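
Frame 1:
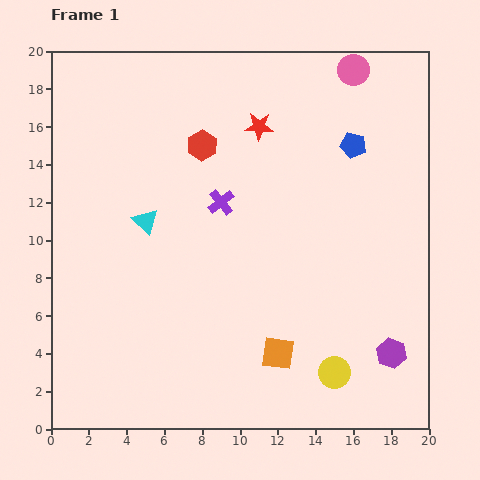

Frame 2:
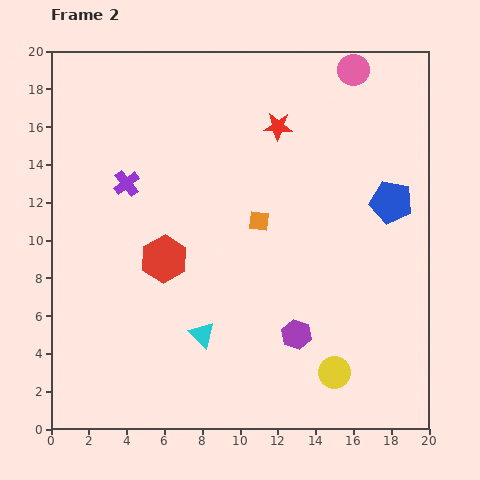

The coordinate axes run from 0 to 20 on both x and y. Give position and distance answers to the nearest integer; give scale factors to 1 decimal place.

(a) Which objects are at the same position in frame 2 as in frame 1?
the pink circle, the yellow circle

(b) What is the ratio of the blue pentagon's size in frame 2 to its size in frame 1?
1.7×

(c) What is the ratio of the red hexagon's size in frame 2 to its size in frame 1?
1.5×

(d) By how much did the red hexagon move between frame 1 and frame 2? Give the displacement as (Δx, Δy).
(-2, -6)

The red hexagon was at (8, 15) in frame 1 and (6, 9) in frame 2.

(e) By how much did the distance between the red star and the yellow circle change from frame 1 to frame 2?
-1

Distance in frame 1: 14. Distance in frame 2: 13.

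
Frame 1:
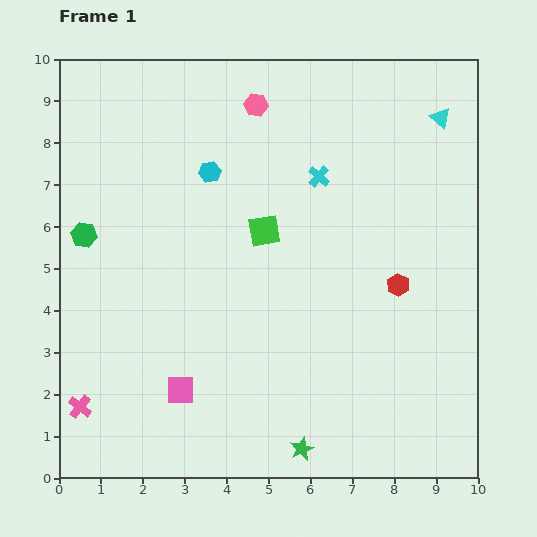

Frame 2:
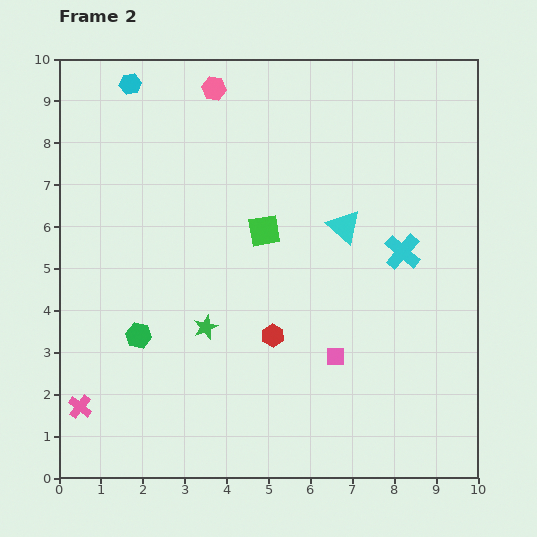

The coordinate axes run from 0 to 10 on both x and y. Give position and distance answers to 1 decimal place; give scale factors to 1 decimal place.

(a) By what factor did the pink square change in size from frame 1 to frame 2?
0.7×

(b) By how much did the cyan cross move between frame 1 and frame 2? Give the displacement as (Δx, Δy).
(2.0, -1.8)

The cyan cross was at (6.2, 7.2) in frame 1 and (8.2, 5.4) in frame 2.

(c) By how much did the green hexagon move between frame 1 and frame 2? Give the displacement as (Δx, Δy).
(1.3, -2.4)

The green hexagon was at (0.6, 5.8) in frame 1 and (1.9, 3.4) in frame 2.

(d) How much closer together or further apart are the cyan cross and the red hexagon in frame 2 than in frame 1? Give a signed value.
+0.5

Distance in frame 1: 3.2. Distance in frame 2: 3.7.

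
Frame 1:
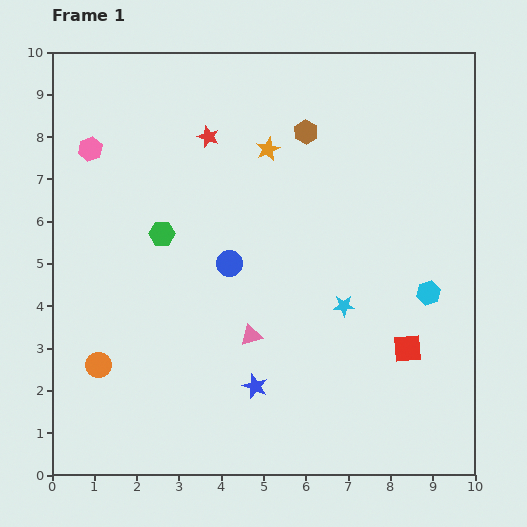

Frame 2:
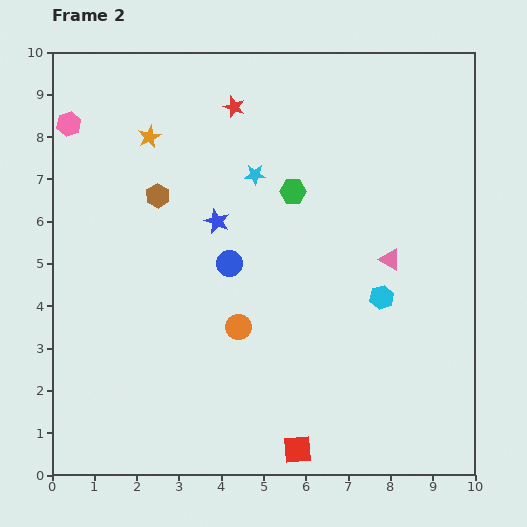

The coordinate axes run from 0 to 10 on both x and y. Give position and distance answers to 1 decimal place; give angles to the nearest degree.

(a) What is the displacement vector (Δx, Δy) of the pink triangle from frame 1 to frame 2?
(3.3, 1.8)

The pink triangle was at (4.7, 3.3) in frame 1 and (8.0, 5.1) in frame 2.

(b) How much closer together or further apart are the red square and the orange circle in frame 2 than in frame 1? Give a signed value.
-4.1

Distance in frame 1: 7.3. Distance in frame 2: 3.2.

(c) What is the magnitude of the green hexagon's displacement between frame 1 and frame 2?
3.3

The green hexagon moved from (2.6, 5.7) to (5.7, 6.7), a distance of √(3.1² + 1.0²) ≈ 3.3.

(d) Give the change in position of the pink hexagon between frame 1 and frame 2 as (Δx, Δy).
(-0.5, 0.6)

The pink hexagon was at (0.9, 7.7) in frame 1 and (0.4, 8.3) in frame 2.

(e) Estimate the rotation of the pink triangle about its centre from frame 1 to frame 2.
46° clockwise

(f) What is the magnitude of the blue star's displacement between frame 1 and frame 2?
4.0

The blue star moved from (4.8, 2.1) to (3.9, 6.0), a distance of √(0.9² + 3.9²) ≈ 4.0.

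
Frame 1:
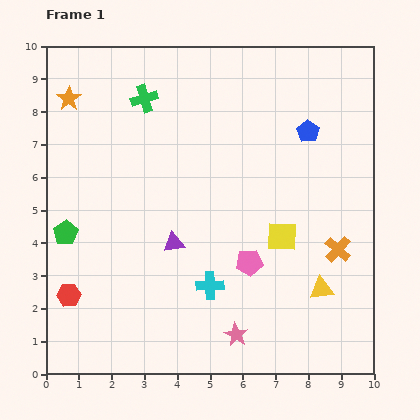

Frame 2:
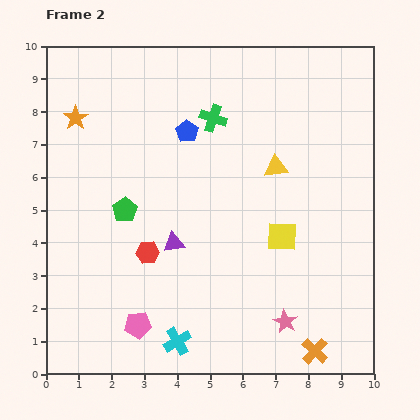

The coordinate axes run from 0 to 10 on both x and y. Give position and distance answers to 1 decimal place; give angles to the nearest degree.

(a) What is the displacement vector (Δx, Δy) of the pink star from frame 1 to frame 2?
(1.5, 0.4)

The pink star was at (5.8, 1.2) in frame 1 and (7.3, 1.6) in frame 2.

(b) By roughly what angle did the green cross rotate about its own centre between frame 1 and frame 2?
35° clockwise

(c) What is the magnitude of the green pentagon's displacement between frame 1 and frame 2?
1.9

The green pentagon moved from (0.6, 4.3) to (2.4, 5.0), a distance of √(1.8² + 0.7²) ≈ 1.9.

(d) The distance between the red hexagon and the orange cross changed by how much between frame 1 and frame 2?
-2.4

Distance in frame 1: 8.3. Distance in frame 2: 5.9.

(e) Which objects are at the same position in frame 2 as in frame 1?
the purple triangle, the yellow square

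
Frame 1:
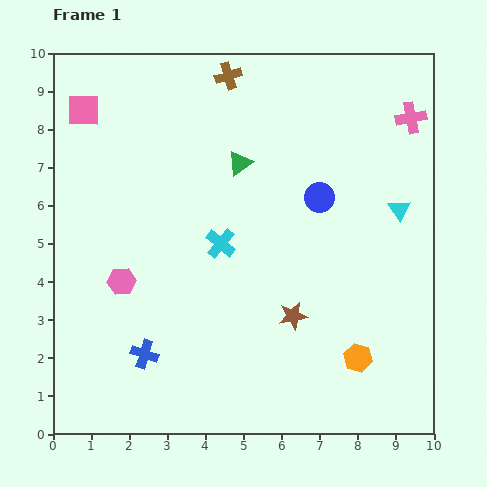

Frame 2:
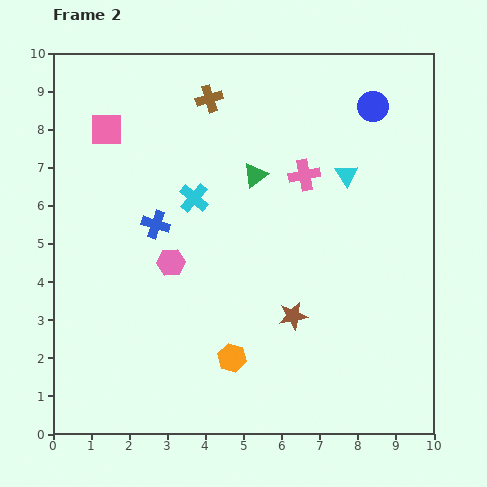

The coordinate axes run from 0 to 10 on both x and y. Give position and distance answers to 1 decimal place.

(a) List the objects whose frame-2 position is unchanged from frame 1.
the brown star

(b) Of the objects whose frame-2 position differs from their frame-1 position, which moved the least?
the green triangle

(moved 0.5)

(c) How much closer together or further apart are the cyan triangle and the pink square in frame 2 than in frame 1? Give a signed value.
-2.3

Distance in frame 1: 8.7. Distance in frame 2: 6.4.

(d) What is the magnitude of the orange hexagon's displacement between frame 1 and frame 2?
3.3

The orange hexagon moved from (8.0, 2.0) to (4.7, 2.0), a distance of √(3.3² + 0.0²) ≈ 3.3.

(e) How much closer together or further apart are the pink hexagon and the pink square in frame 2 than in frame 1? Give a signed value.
-0.7

Distance in frame 1: 4.6. Distance in frame 2: 3.9.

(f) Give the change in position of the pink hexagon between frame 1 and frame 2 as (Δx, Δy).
(1.3, 0.5)

The pink hexagon was at (1.8, 4.0) in frame 1 and (3.1, 4.5) in frame 2.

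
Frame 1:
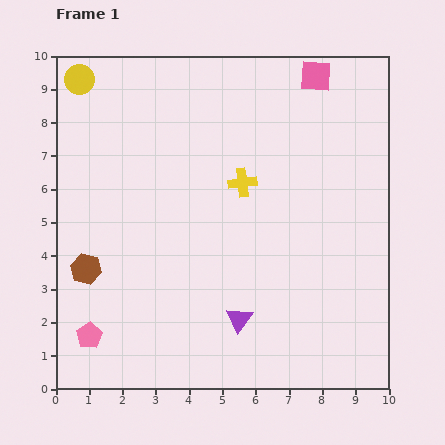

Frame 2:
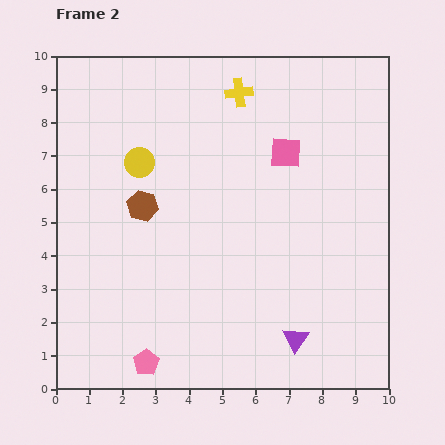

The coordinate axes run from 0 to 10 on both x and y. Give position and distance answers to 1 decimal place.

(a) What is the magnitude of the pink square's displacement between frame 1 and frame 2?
2.5

The pink square moved from (7.8, 9.4) to (6.9, 7.1), a distance of √(0.9² + 2.3²) ≈ 2.5.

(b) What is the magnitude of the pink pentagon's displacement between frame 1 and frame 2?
1.9

The pink pentagon moved from (1.0, 1.6) to (2.7, 0.8), a distance of √(1.7² + 0.8²) ≈ 1.9.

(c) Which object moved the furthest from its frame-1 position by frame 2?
the yellow circle

(moved 3.1; next 2.7)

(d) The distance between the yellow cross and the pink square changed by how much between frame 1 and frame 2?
-1.6

Distance in frame 1: 3.9. Distance in frame 2: 2.3.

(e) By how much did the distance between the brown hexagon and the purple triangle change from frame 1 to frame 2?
+1.3

Distance in frame 1: 4.8. Distance in frame 2: 6.1.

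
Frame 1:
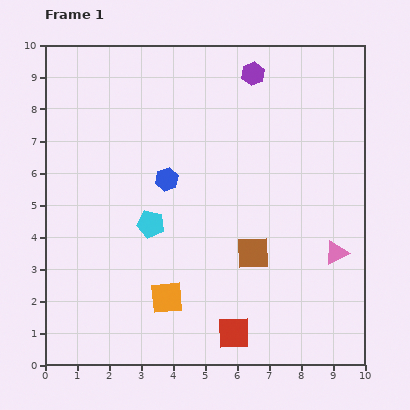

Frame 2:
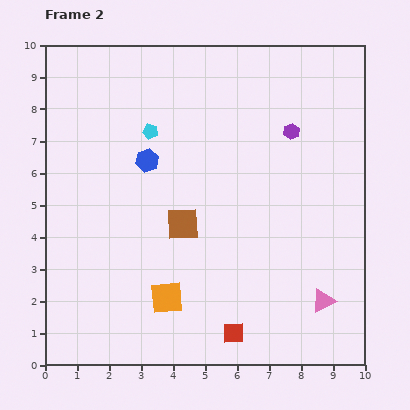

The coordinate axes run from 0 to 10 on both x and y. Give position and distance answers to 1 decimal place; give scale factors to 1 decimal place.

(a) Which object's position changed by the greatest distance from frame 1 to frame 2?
the cyan pentagon

(moved 2.9; next 2.4)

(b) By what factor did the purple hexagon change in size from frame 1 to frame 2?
0.7×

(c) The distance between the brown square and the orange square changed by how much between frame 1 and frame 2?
-0.6

Distance in frame 1: 3.0. Distance in frame 2: 2.4.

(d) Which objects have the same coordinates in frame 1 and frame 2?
the orange square, the red square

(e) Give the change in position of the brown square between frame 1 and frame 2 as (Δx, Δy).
(-2.2, 0.9)

The brown square was at (6.5, 3.5) in frame 1 and (4.3, 4.4) in frame 2.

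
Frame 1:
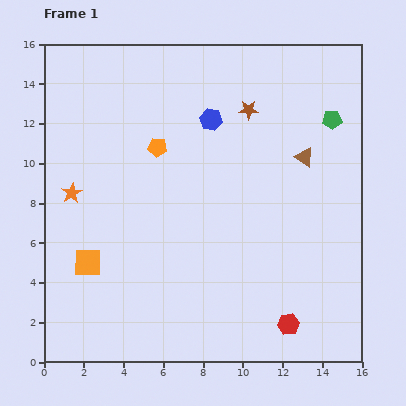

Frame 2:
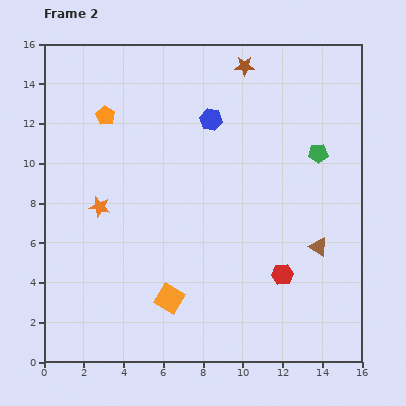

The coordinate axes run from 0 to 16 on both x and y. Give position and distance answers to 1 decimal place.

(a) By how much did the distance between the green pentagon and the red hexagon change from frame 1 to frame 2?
-4.1

Distance in frame 1: 10.5. Distance in frame 2: 6.4.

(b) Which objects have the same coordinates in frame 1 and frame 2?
the blue hexagon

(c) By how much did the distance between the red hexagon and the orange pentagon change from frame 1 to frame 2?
+0.9

Distance in frame 1: 11.1. Distance in frame 2: 12.0.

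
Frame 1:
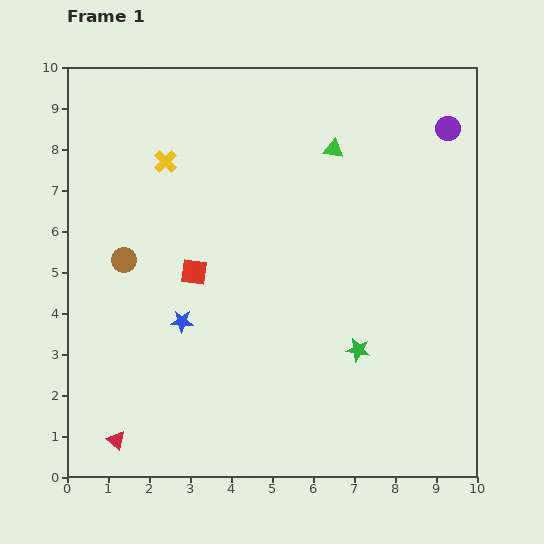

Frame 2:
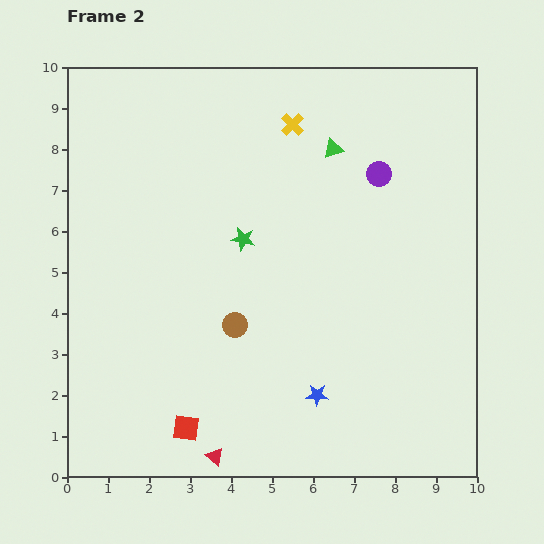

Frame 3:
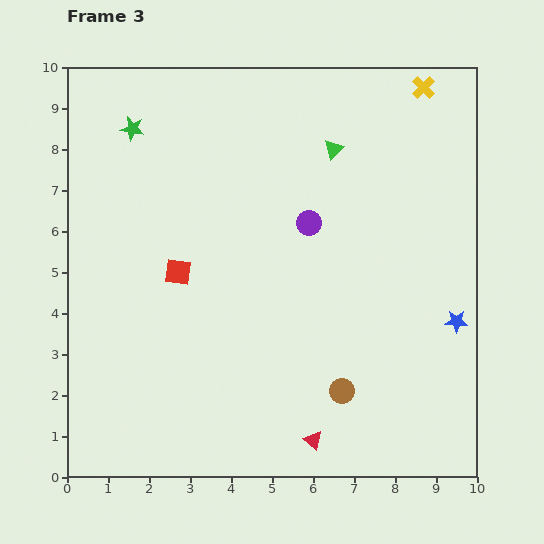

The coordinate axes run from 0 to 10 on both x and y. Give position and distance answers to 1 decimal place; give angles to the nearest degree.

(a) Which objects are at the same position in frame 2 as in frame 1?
the green triangle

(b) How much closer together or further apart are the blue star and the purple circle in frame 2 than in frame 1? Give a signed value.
-2.4

Distance in frame 1: 8.0. Distance in frame 2: 5.6.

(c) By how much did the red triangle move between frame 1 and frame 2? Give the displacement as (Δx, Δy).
(2.4, -0.4)

The red triangle was at (1.2, 0.9) in frame 1 and (3.6, 0.5) in frame 2.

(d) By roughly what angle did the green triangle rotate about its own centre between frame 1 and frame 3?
53° counter-clockwise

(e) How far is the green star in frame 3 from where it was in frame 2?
3.8

The green star moved from (4.3, 5.8) to (1.6, 8.5), a distance of √(2.7² + 2.7²) ≈ 3.8.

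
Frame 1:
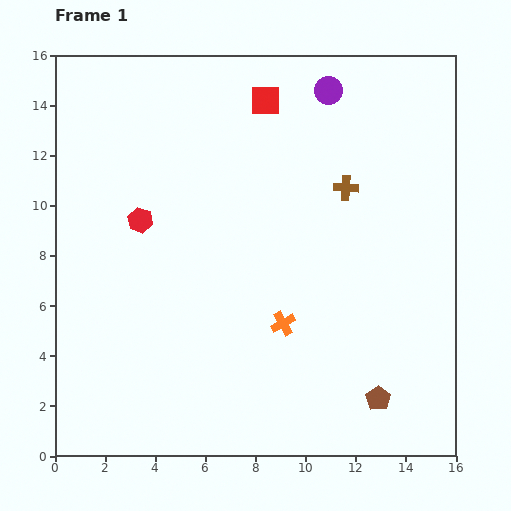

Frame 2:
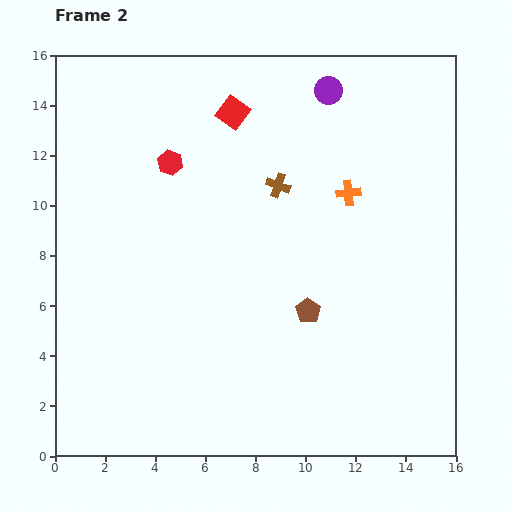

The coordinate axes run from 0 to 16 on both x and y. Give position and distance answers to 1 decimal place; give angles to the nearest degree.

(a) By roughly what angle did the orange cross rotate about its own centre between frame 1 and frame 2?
24° clockwise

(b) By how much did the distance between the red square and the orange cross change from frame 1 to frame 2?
-3.3

Distance in frame 1: 8.9. Distance in frame 2: 5.6.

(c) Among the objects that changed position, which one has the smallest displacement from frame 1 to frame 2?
the red square

(moved 1.4)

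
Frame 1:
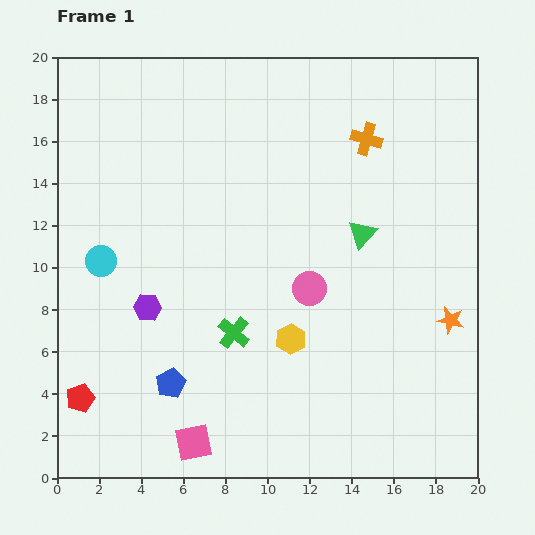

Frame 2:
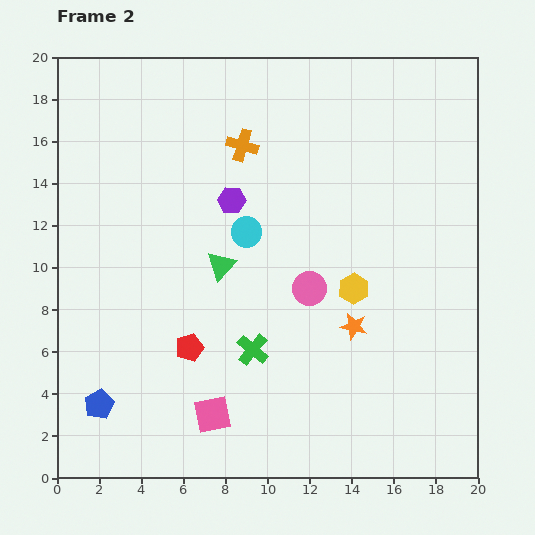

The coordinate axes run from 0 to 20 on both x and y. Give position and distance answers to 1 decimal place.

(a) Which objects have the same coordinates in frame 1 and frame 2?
the pink circle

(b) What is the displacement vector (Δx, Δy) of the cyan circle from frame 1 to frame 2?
(6.9, 1.4)

The cyan circle was at (2.1, 10.3) in frame 1 and (9.0, 11.7) in frame 2.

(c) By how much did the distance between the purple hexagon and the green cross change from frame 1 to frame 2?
+2.9

Distance in frame 1: 4.3. Distance in frame 2: 7.2.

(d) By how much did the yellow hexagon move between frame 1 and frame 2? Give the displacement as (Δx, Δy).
(3.0, 2.4)

The yellow hexagon was at (11.1, 6.6) in frame 1 and (14.1, 9.0) in frame 2.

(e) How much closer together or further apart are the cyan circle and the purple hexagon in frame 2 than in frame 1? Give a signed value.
-1.4

Distance in frame 1: 3.1. Distance in frame 2: 1.7.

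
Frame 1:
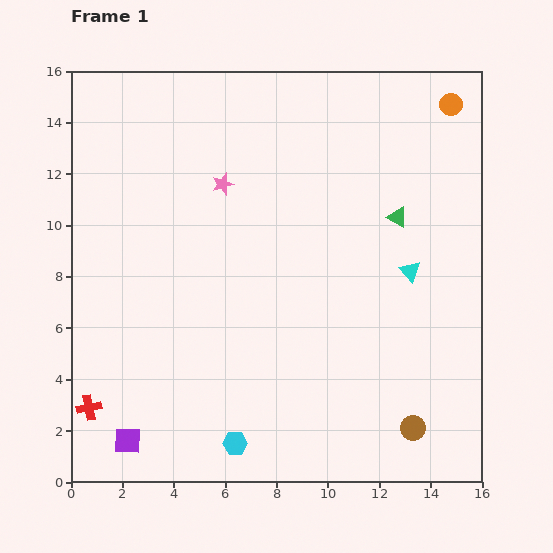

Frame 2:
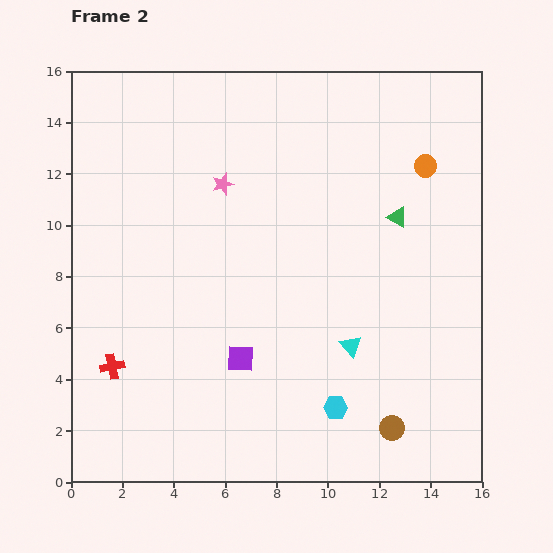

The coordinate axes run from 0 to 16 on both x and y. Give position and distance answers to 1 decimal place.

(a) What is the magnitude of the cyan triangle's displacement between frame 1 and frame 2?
3.7

The cyan triangle moved from (13.2, 8.2) to (10.9, 5.3), a distance of √(2.3² + 2.9²) ≈ 3.7.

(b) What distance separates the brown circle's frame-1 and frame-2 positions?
0.8

The brown circle moved from (13.3, 2.1) to (12.5, 2.1), a distance of √(0.8² + 0.0²) ≈ 0.8.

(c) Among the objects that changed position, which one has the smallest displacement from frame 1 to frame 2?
the brown circle

(moved 0.8)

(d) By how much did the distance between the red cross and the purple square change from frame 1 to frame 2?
+3.0

Distance in frame 1: 2.0. Distance in frame 2: 5.0.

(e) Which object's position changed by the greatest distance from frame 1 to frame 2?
the purple square

(moved 5.4; next 4.1)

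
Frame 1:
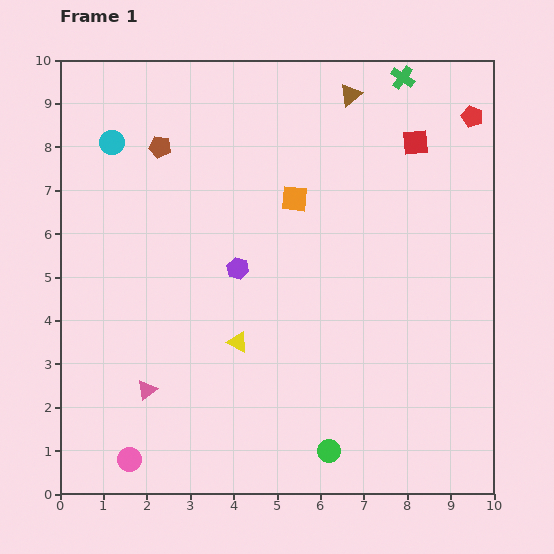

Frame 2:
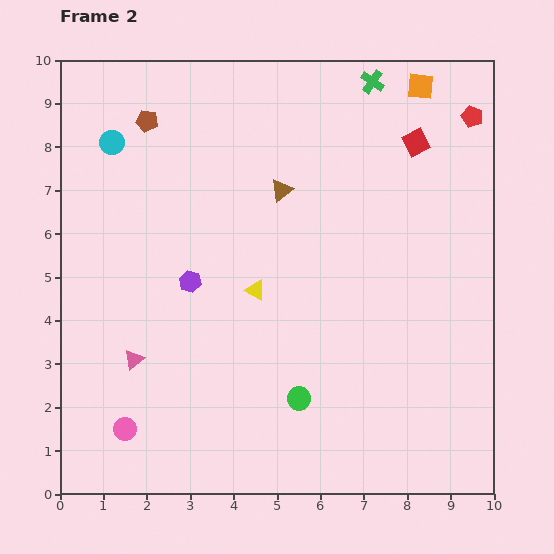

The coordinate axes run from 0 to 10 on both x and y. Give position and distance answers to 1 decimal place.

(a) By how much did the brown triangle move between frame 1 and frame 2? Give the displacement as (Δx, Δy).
(-1.6, -2.2)

The brown triangle was at (6.7, 9.2) in frame 1 and (5.1, 7.0) in frame 2.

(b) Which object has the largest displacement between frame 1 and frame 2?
the orange square

(moved 3.9; next 2.7)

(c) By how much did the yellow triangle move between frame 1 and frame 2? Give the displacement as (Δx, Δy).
(0.4, 1.2)

The yellow triangle was at (4.1, 3.5) in frame 1 and (4.5, 4.7) in frame 2.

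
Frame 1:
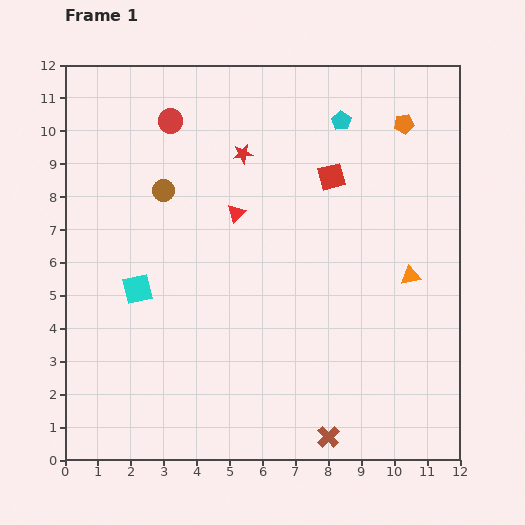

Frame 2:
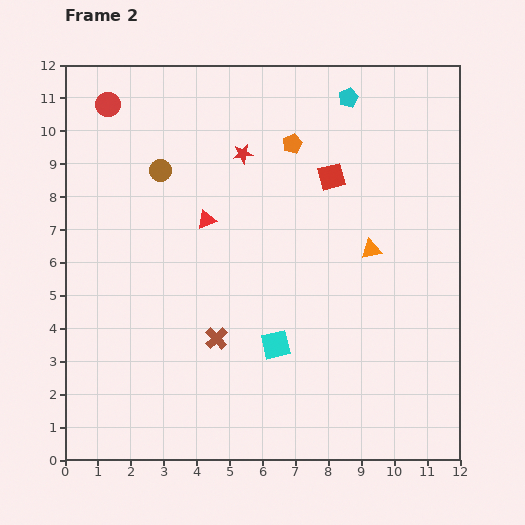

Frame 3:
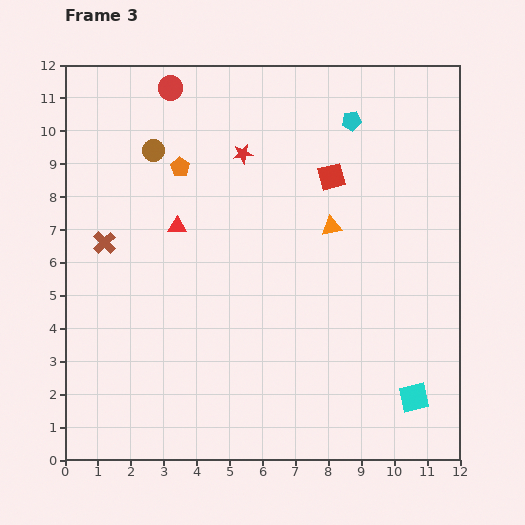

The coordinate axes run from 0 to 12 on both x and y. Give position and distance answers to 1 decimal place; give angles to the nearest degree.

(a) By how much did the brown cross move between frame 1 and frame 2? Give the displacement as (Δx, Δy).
(-3.4, 3.0)

The brown cross was at (8.0, 0.7) in frame 1 and (4.6, 3.7) in frame 2.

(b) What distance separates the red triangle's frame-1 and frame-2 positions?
0.9

The red triangle moved from (5.2, 7.5) to (4.3, 7.3), a distance of √(0.9² + 0.2²) ≈ 0.9.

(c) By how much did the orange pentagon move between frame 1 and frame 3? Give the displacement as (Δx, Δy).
(-6.8, -1.3)

The orange pentagon was at (10.3, 10.2) in frame 1 and (3.5, 8.9) in frame 3.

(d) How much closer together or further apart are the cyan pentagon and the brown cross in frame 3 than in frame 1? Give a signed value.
-1.2

Distance in frame 1: 9.6. Distance in frame 3: 8.4.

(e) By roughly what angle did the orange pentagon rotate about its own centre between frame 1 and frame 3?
31° counter-clockwise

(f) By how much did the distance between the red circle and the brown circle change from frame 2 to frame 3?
-0.6

Distance in frame 2: 2.6. Distance in frame 3: 2.0.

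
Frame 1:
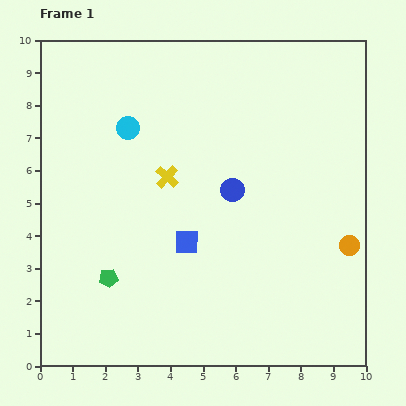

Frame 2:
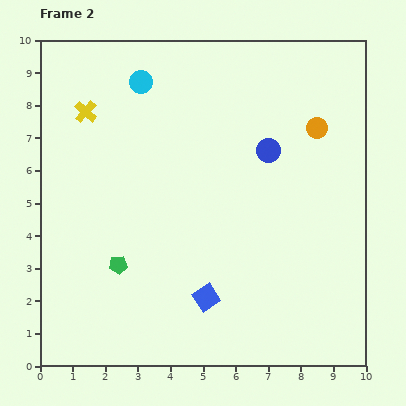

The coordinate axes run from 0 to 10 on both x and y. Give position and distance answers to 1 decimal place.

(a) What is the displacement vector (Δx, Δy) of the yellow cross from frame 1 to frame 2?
(-2.5, 2.0)

The yellow cross was at (3.9, 5.8) in frame 1 and (1.4, 7.8) in frame 2.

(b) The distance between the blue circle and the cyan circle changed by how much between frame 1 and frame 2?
+0.7

Distance in frame 1: 3.7. Distance in frame 2: 4.4.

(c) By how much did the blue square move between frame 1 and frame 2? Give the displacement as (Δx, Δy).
(0.6, -1.7)

The blue square was at (4.5, 3.8) in frame 1 and (5.1, 2.1) in frame 2.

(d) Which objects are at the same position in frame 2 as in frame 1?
none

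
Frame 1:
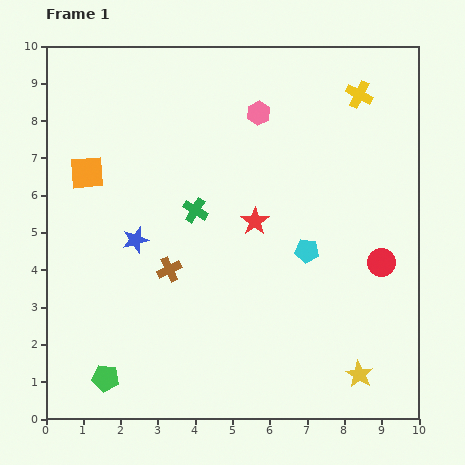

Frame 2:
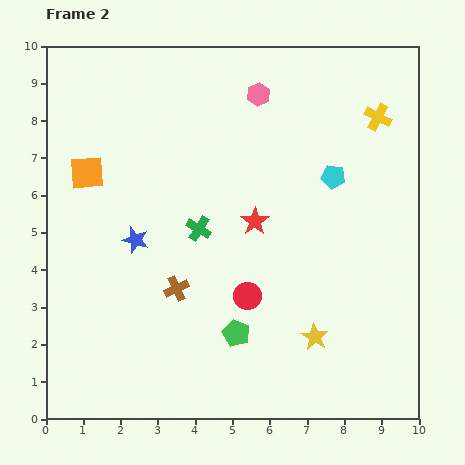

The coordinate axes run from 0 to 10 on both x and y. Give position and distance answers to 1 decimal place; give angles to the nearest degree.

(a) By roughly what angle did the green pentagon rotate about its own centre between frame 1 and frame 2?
16° clockwise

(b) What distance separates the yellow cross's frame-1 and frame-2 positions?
0.8

The yellow cross moved from (8.4, 8.7) to (8.9, 8.1), a distance of √(0.5² + 0.6²) ≈ 0.8.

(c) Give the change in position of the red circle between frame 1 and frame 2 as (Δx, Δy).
(-3.6, -0.9)

The red circle was at (9.0, 4.2) in frame 1 and (5.4, 3.3) in frame 2.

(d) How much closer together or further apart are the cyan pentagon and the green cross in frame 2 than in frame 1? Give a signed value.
+0.7

Distance in frame 1: 3.2. Distance in frame 2: 3.9.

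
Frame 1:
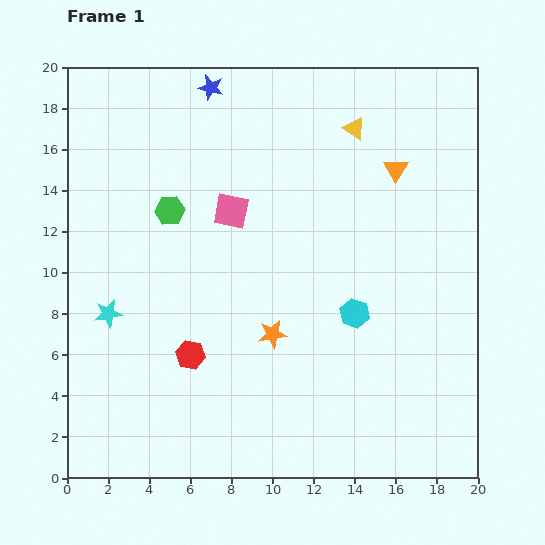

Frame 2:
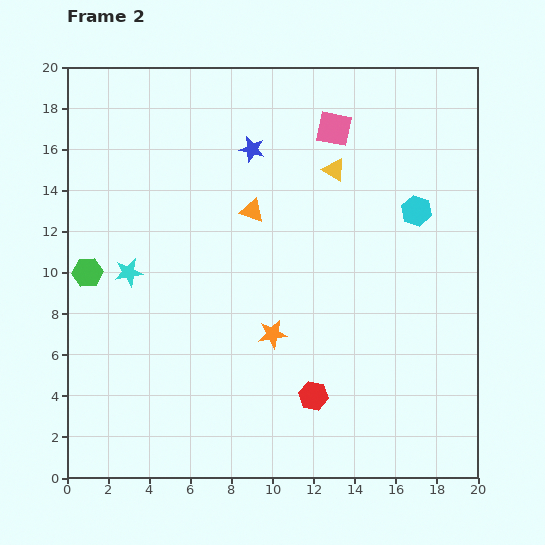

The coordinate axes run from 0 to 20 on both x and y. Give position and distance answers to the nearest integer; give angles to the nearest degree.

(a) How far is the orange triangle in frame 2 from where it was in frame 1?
7

The orange triangle moved from (16, 15) to (9, 13), a distance of √(7² + 2²) ≈ 7.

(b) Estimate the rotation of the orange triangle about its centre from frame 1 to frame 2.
43° counter-clockwise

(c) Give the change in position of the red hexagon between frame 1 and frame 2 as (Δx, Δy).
(6, -2)

The red hexagon was at (6, 6) in frame 1 and (12, 4) in frame 2.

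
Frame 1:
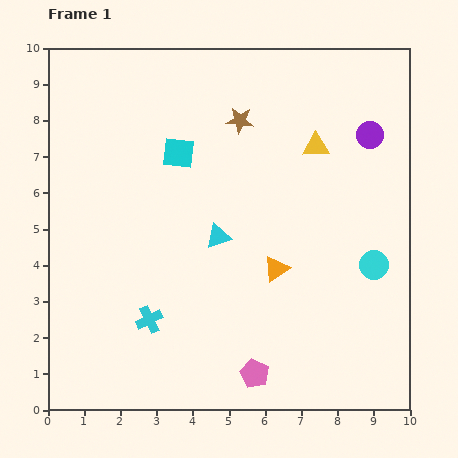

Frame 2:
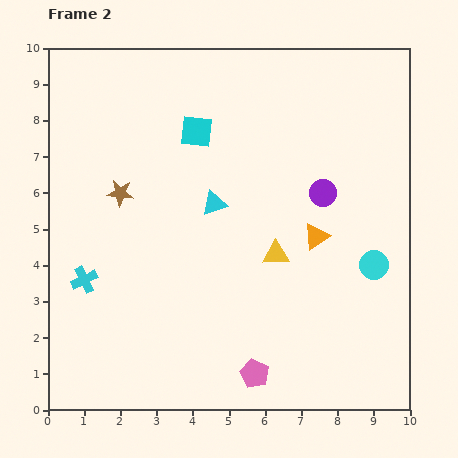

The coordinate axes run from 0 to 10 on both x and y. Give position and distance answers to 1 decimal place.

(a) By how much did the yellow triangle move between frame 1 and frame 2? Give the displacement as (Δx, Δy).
(-1.1, -3.0)

The yellow triangle was at (7.4, 7.3) in frame 1 and (6.3, 4.3) in frame 2.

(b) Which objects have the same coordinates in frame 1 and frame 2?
the pink pentagon, the cyan circle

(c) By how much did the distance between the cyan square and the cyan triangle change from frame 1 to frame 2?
-0.4

Distance in frame 1: 2.5. Distance in frame 2: 2.1.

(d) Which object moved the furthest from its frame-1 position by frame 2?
the brown star

(moved 3.9; next 3.2)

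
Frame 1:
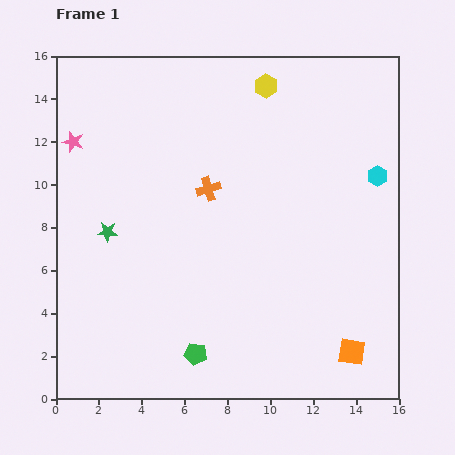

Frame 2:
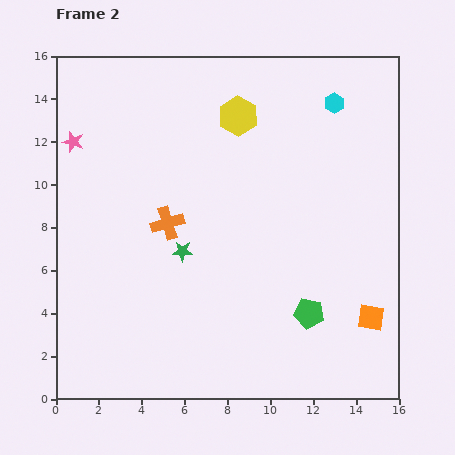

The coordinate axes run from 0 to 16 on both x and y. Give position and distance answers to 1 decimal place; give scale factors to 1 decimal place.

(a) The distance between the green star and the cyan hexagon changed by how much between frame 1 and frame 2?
-3.0

Distance in frame 1: 12.9. Distance in frame 2: 9.9.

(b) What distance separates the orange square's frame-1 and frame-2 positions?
1.8

The orange square moved from (13.8, 2.2) to (14.7, 3.8), a distance of √(0.9² + 1.6²) ≈ 1.8.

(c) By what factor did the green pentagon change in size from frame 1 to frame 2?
1.3×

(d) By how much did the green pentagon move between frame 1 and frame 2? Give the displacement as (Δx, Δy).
(5.3, 1.9)

The green pentagon was at (6.5, 2.1) in frame 1 and (11.8, 4.0) in frame 2.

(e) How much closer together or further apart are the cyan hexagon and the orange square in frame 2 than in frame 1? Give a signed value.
+1.8

Distance in frame 1: 8.3. Distance in frame 2: 10.1.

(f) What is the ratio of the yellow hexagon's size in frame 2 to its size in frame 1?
1.7×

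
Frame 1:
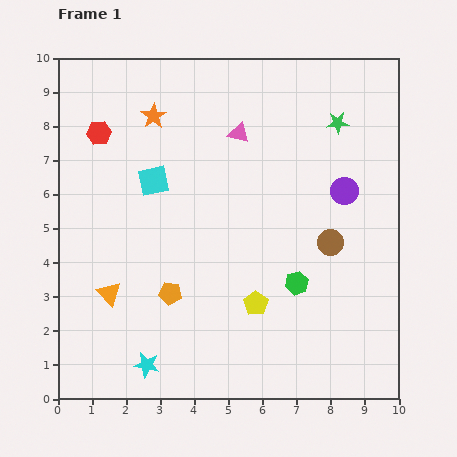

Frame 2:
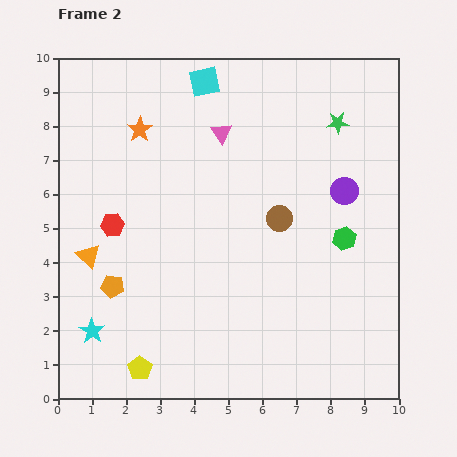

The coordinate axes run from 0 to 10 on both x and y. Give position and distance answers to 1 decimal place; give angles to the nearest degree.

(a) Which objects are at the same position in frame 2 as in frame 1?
the green star, the purple circle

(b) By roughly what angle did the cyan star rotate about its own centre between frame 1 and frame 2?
22° clockwise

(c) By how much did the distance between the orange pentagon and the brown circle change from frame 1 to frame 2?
+0.4

Distance in frame 1: 4.9. Distance in frame 2: 5.3.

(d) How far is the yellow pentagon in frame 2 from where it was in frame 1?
3.9

The yellow pentagon moved from (5.8, 2.8) to (2.4, 0.9), a distance of √(3.4² + 1.9²) ≈ 3.9.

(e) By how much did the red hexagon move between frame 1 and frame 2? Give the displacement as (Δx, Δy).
(0.4, -2.7)

The red hexagon was at (1.2, 7.8) in frame 1 and (1.6, 5.1) in frame 2.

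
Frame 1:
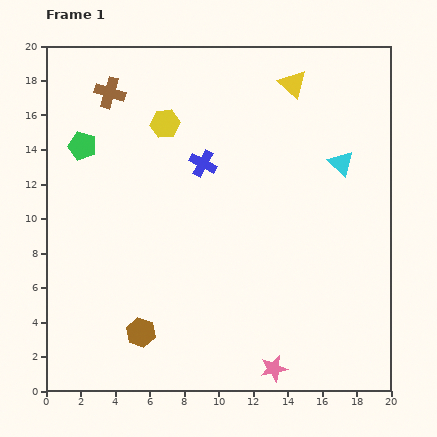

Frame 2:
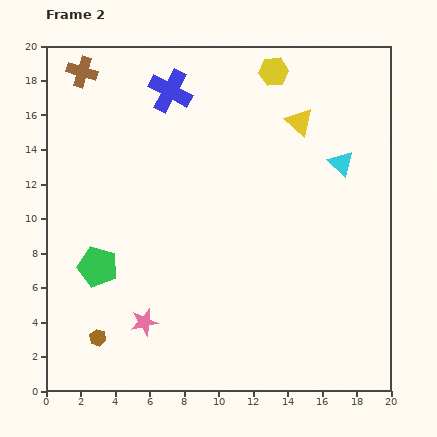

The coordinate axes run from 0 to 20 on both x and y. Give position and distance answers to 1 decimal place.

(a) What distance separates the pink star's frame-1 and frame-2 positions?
8.0

The pink star moved from (13.2, 1.3) to (5.7, 4.0), a distance of √(7.5² + 2.7²) ≈ 8.0.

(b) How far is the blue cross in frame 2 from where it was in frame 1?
4.6

The blue cross moved from (9.1, 13.2) to (7.2, 17.4), a distance of √(1.9² + 4.2²) ≈ 4.6.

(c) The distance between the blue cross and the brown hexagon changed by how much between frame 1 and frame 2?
+4.5

Distance in frame 1: 10.4. Distance in frame 2: 14.9.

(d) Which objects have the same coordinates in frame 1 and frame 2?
the cyan triangle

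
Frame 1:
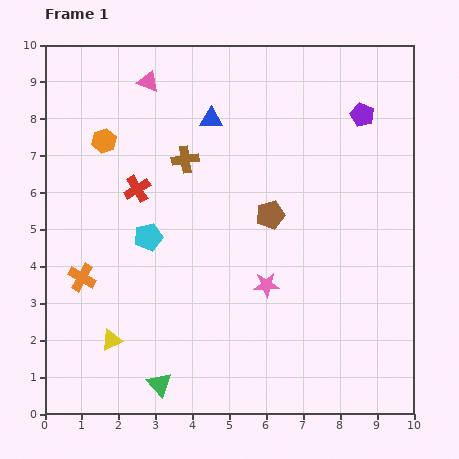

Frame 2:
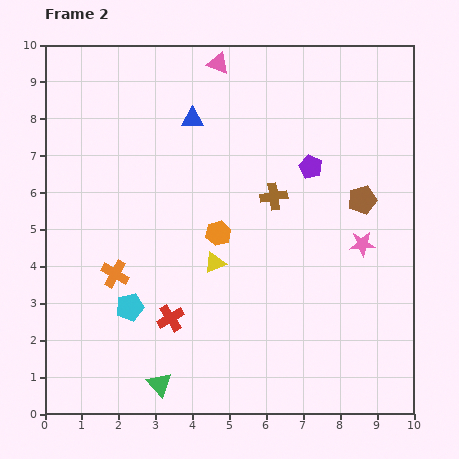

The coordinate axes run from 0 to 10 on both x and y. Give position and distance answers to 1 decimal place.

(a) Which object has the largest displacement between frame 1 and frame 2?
the orange hexagon

(moved 4.0; next 3.6)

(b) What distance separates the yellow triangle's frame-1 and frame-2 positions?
3.5

The yellow triangle moved from (1.8, 2.0) to (4.6, 4.1), a distance of √(2.8² + 2.1²) ≈ 3.5.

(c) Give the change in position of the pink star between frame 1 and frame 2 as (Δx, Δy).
(2.6, 1.1)

The pink star was at (6.0, 3.5) in frame 1 and (8.6, 4.6) in frame 2.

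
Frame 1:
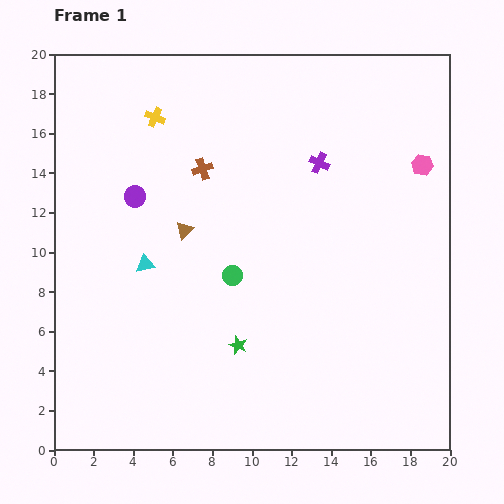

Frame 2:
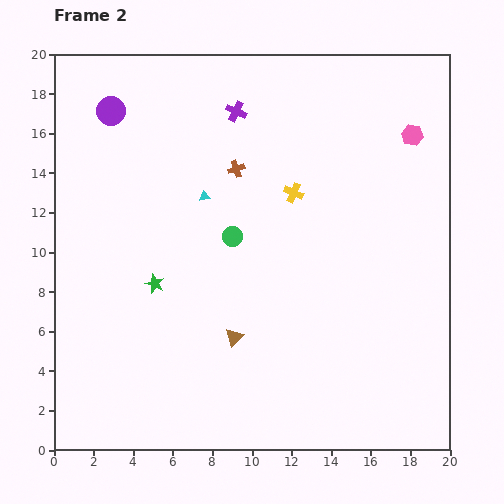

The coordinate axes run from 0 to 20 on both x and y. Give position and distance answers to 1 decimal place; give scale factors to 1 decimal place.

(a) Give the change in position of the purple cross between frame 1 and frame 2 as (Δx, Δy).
(-4.2, 2.6)

The purple cross was at (13.4, 14.5) in frame 1 and (9.2, 17.1) in frame 2.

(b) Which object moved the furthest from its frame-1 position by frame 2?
the yellow cross

(moved 8.0; next 6.0)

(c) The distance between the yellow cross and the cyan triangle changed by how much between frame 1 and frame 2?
-2.9

Distance in frame 1: 7.4. Distance in frame 2: 4.5.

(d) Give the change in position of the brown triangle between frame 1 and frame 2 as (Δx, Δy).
(2.5, -5.4)

The brown triangle was at (6.6, 11.1) in frame 1 and (9.1, 5.7) in frame 2.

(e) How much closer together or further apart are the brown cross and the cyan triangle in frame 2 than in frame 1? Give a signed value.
-3.5

Distance in frame 1: 5.6. Distance in frame 2: 2.1.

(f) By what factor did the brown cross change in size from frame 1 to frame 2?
0.8×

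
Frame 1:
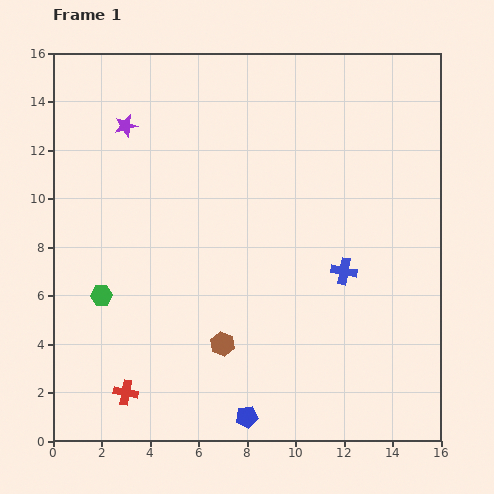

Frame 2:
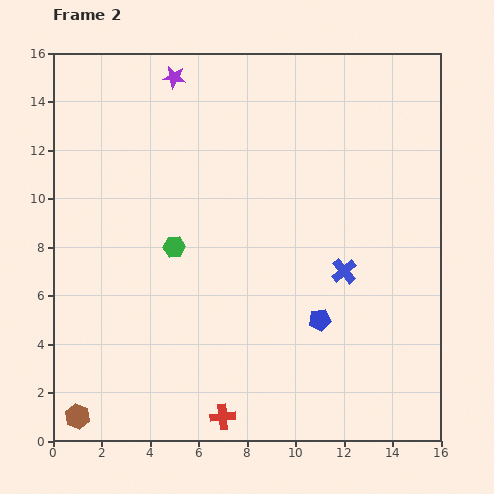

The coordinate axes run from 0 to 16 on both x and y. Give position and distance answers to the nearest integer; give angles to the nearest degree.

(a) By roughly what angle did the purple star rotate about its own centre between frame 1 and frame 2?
23° clockwise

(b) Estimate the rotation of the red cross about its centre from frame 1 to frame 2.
17° counter-clockwise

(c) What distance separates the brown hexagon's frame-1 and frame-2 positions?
7

The brown hexagon moved from (7, 4) to (1, 1), a distance of √(6² + 3²) ≈ 7.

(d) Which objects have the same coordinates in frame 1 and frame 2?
the blue cross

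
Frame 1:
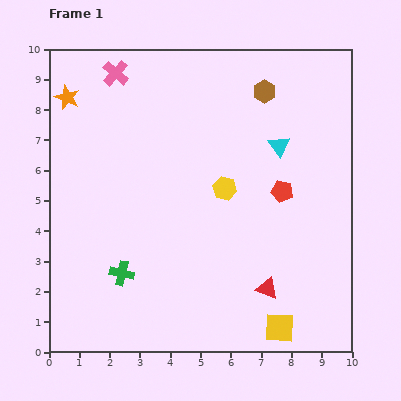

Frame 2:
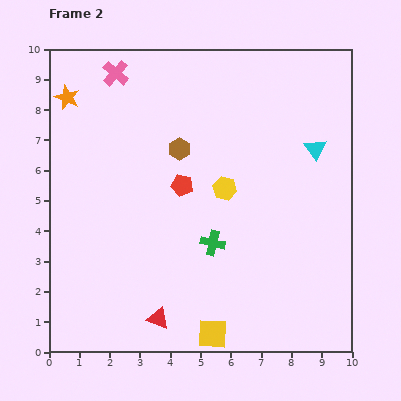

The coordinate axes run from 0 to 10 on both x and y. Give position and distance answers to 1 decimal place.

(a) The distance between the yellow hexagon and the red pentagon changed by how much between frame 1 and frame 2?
-0.5

Distance in frame 1: 1.9. Distance in frame 2: 1.4.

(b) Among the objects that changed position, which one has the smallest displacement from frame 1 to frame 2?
the cyan triangle

(moved 1.2)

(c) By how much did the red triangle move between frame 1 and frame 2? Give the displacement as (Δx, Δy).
(-3.6, -1.0)

The red triangle was at (7.2, 2.1) in frame 1 and (3.6, 1.1) in frame 2.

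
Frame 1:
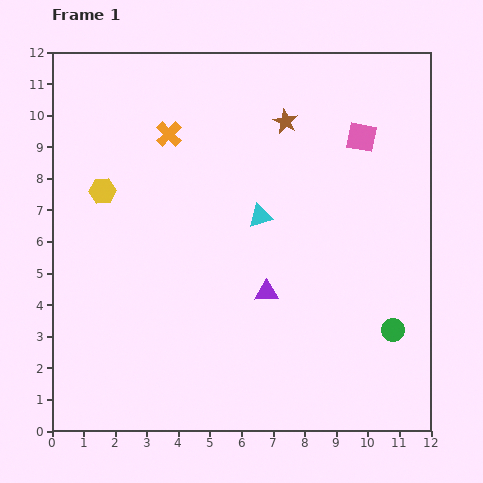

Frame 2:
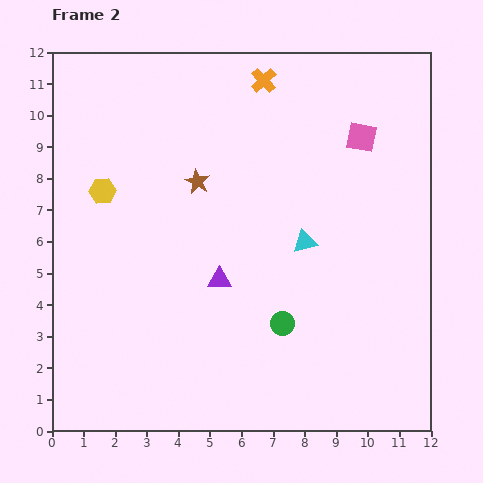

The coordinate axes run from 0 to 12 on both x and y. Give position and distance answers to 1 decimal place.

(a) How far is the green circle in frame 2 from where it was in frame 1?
3.5

The green circle moved from (10.8, 3.2) to (7.3, 3.4), a distance of √(3.5² + 0.2²) ≈ 3.5.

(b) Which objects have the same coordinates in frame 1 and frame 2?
the pink square, the yellow hexagon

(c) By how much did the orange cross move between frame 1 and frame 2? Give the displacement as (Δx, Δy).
(3.0, 1.7)

The orange cross was at (3.7, 9.4) in frame 1 and (6.7, 11.1) in frame 2.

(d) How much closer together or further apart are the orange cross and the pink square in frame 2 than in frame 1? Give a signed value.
-2.5

Distance in frame 1: 6.1. Distance in frame 2: 3.6.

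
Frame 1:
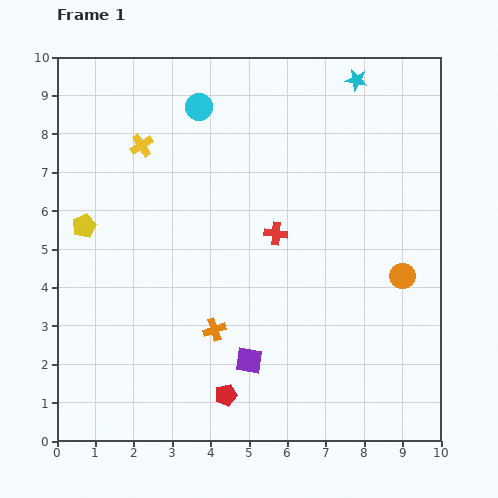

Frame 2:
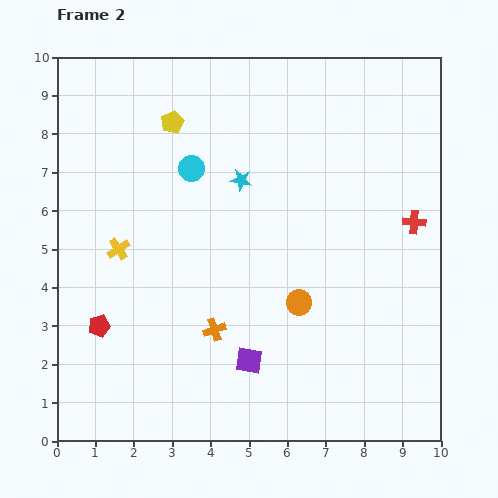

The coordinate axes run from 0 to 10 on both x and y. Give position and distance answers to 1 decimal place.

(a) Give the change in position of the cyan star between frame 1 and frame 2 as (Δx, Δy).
(-3.0, -2.6)

The cyan star was at (7.8, 9.4) in frame 1 and (4.8, 6.8) in frame 2.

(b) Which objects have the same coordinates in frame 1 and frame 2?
the purple square, the orange cross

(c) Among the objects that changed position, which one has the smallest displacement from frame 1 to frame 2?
the cyan circle

(moved 1.6)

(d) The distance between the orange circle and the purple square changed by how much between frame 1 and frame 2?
-2.6

Distance in frame 1: 4.6. Distance in frame 2: 2.0.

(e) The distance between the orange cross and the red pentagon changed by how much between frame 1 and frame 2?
+1.3

Distance in frame 1: 1.7. Distance in frame 2: 3.0.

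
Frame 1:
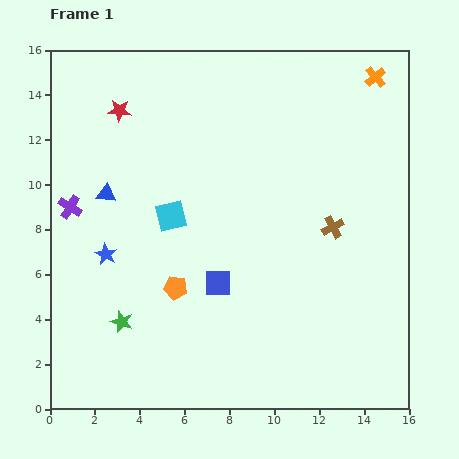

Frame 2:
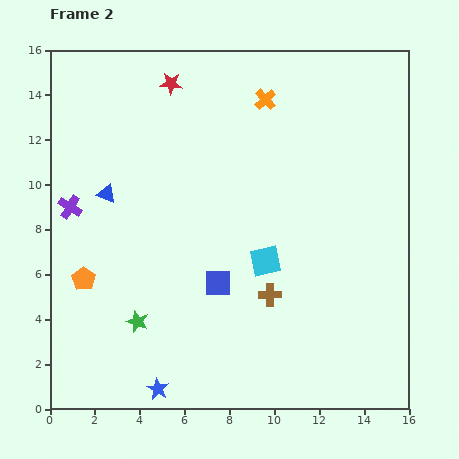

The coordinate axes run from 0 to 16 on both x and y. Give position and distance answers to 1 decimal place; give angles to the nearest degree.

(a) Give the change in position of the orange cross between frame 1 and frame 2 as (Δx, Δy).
(-4.9, -1.0)

The orange cross was at (14.5, 14.8) in frame 1 and (9.6, 13.8) in frame 2.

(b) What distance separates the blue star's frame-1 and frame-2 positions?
6.4

The blue star moved from (2.5, 6.9) to (4.8, 0.9), a distance of √(2.3² + 6.0²) ≈ 6.4.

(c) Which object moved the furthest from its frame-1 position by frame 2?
the blue star

(moved 6.4; next 5.0)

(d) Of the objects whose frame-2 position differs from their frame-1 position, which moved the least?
the green star

(moved 0.7)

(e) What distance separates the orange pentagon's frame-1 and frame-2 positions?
4.1

The orange pentagon moved from (5.6, 5.4) to (1.5, 5.8), a distance of √(4.1² + 0.4²) ≈ 4.1.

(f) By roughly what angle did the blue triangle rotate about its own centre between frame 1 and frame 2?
16° clockwise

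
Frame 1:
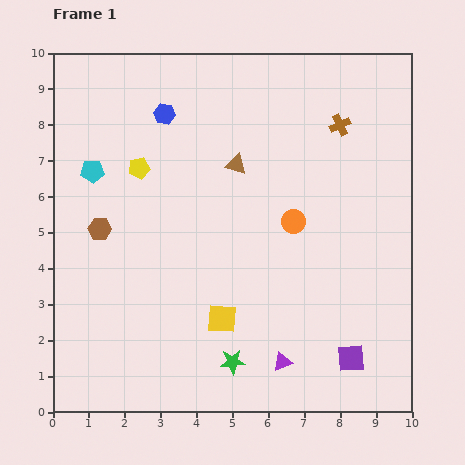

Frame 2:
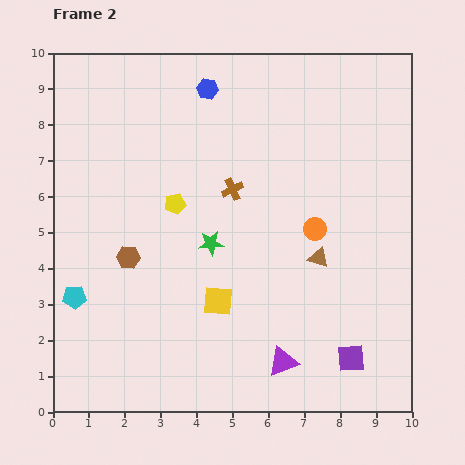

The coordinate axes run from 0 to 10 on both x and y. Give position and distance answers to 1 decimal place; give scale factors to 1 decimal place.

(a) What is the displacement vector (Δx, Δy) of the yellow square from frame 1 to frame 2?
(-0.1, 0.5)

The yellow square was at (4.7, 2.6) in frame 1 and (4.6, 3.1) in frame 2.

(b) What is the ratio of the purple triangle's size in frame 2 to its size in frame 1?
1.6×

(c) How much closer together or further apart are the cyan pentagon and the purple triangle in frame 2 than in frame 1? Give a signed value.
-1.4

Distance in frame 1: 7.5. Distance in frame 2: 6.1.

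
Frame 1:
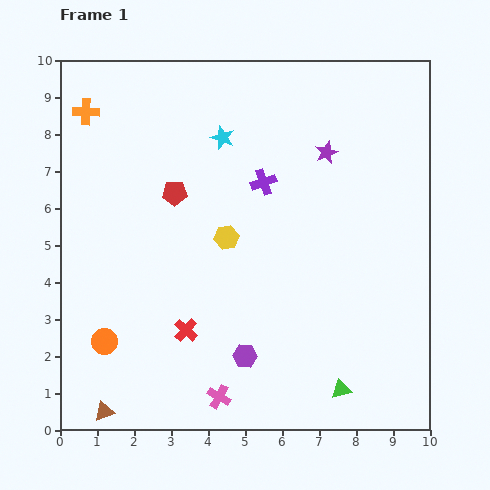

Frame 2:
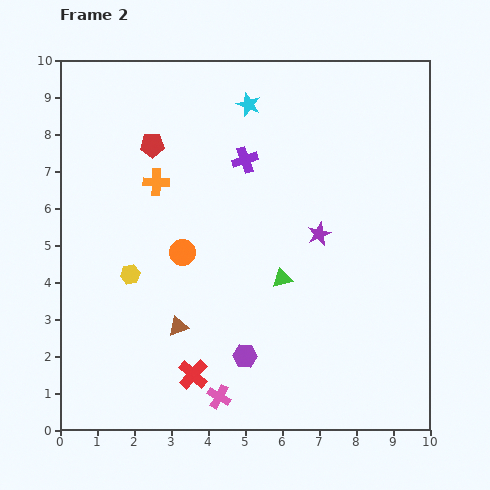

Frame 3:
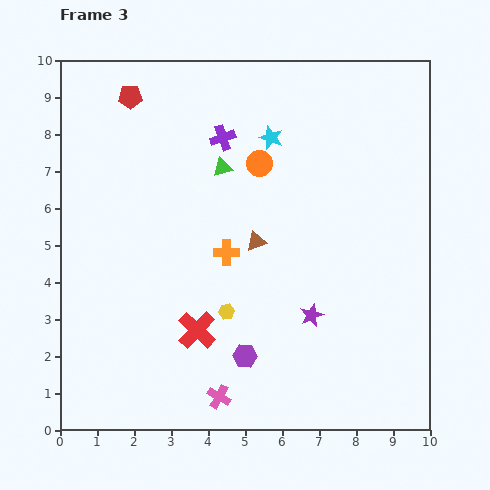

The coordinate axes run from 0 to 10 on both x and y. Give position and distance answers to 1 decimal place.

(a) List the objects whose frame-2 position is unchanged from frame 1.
the purple hexagon, the pink cross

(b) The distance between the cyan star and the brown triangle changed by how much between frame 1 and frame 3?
-5.3

Distance in frame 1: 8.1. Distance in frame 3: 2.8.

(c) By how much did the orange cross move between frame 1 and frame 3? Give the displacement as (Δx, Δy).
(3.8, -3.8)

The orange cross was at (0.7, 8.6) in frame 1 and (4.5, 4.8) in frame 3.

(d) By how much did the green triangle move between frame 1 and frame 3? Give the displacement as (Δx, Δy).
(-3.2, 6.0)

The green triangle was at (7.6, 1.1) in frame 1 and (4.4, 7.1) in frame 3.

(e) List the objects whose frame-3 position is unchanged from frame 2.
the purple hexagon, the pink cross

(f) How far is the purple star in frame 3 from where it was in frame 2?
2.2

The purple star moved from (7.0, 5.3) to (6.8, 3.1), a distance of √(0.2² + 2.2²) ≈ 2.2.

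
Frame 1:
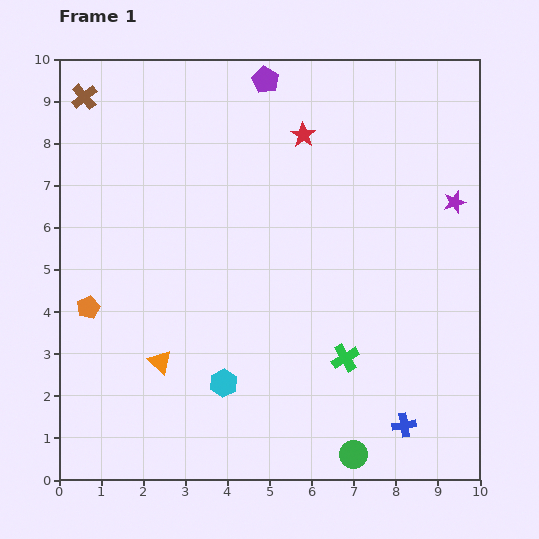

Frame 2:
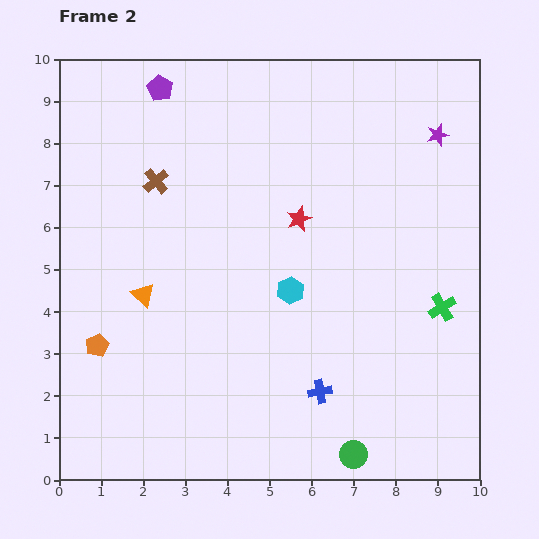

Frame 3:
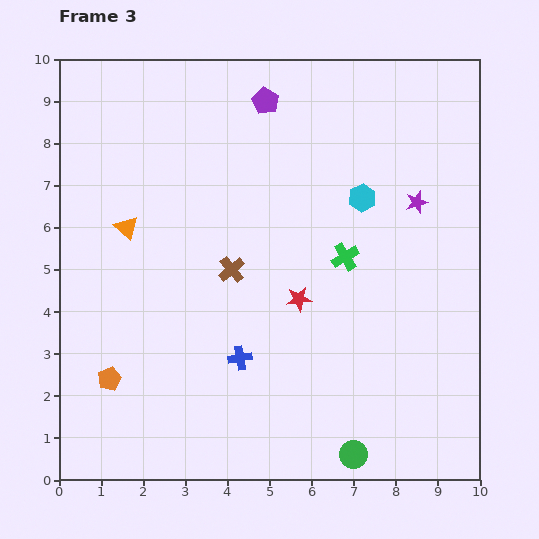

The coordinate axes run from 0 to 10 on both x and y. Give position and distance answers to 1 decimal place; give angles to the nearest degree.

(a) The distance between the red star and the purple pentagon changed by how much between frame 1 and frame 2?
+2.9

Distance in frame 1: 1.6. Distance in frame 2: 4.5.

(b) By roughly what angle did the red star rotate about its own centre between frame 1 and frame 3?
31° clockwise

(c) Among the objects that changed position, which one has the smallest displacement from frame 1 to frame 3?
the purple pentagon

(moved 0.5)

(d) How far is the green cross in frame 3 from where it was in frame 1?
2.4

The green cross moved from (6.8, 2.9) to (6.8, 5.3), a distance of √(0.0² + 2.4²) ≈ 2.4.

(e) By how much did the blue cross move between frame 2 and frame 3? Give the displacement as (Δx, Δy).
(-1.9, 0.8)

The blue cross was at (6.2, 2.1) in frame 2 and (4.3, 2.9) in frame 3.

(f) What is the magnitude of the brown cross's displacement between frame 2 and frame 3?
2.8

The brown cross moved from (2.3, 7.1) to (4.1, 5.0), a distance of √(1.8² + 2.1²) ≈ 2.8.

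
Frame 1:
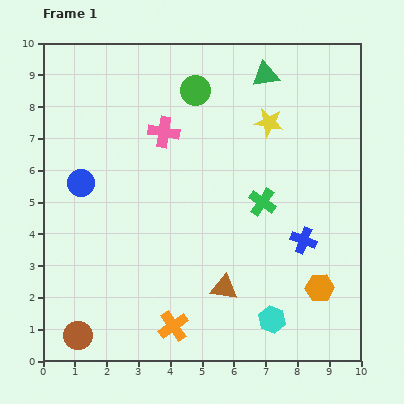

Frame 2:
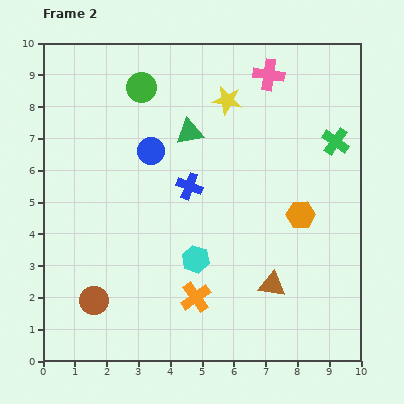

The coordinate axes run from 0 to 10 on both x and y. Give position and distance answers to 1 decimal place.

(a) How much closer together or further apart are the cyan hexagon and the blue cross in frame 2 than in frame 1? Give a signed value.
-0.4

Distance in frame 1: 2.7. Distance in frame 2: 2.3.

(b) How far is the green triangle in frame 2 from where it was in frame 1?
3.0

The green triangle moved from (7.0, 9.0) to (4.6, 7.2), a distance of √(2.4² + 1.8²) ≈ 3.0.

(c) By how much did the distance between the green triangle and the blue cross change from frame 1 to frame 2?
-3.6

Distance in frame 1: 5.3. Distance in frame 2: 1.7.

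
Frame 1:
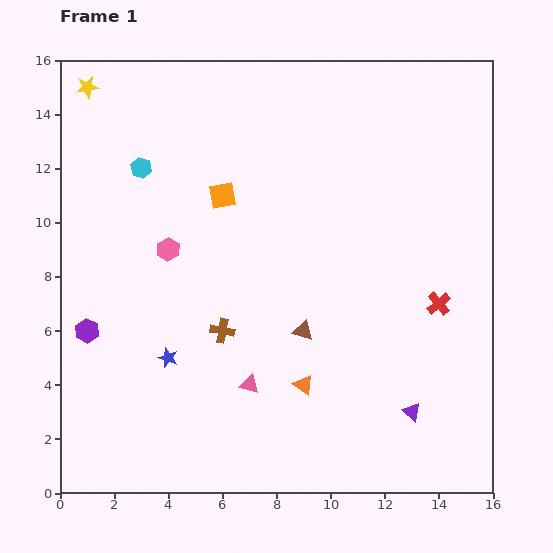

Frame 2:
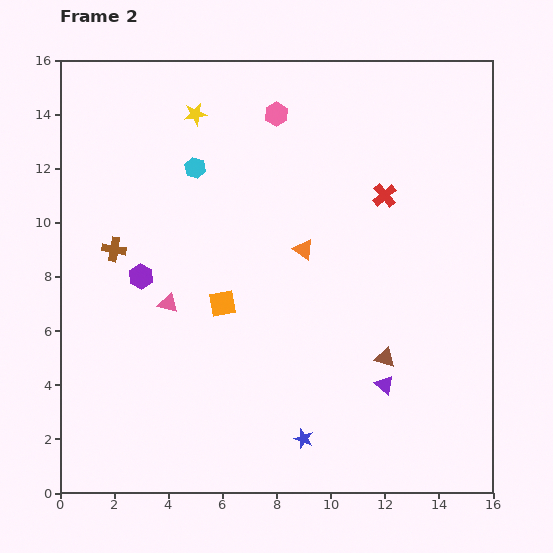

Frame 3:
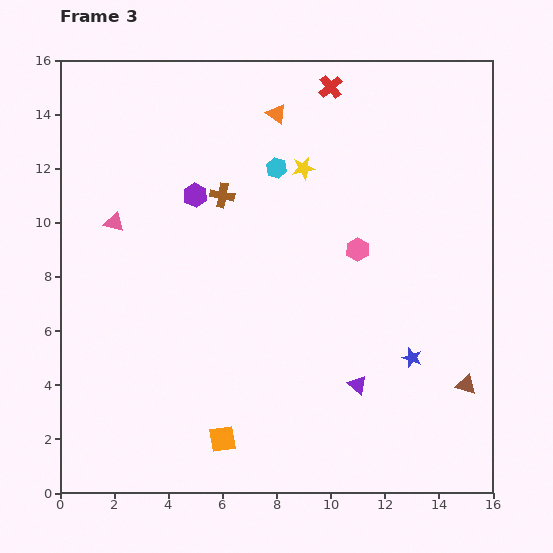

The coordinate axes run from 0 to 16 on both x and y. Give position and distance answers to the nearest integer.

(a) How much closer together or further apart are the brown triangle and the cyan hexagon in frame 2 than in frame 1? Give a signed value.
+2

Distance in frame 1: 8. Distance in frame 2: 10.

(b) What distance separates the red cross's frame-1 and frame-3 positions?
9

The red cross moved from (14, 7) to (10, 15), a distance of √(4² + 8²) ≈ 9.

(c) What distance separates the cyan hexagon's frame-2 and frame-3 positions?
3

The cyan hexagon moved from (5, 12) to (8, 12), a distance of √(3² + 0²) ≈ 3.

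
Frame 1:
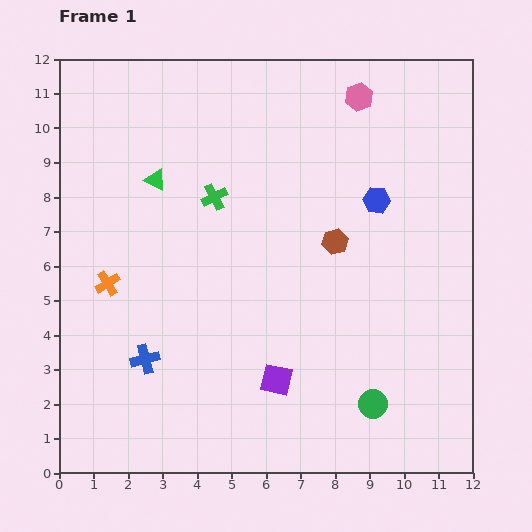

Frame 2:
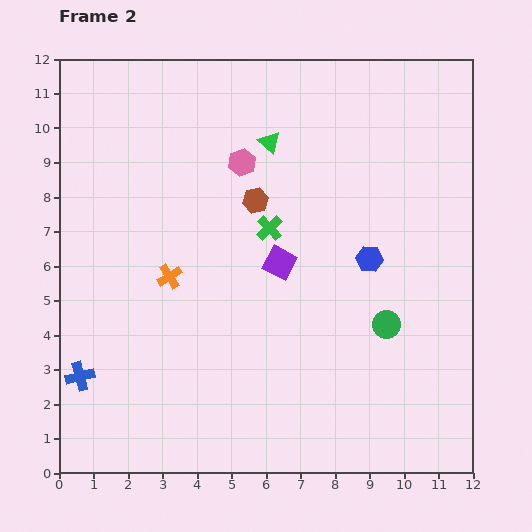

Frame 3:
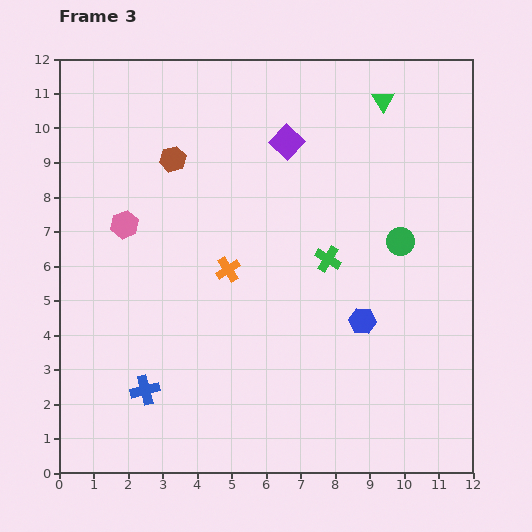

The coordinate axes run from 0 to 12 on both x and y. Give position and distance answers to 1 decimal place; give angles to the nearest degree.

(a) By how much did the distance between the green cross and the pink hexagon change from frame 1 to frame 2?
-3.0

Distance in frame 1: 5.1. Distance in frame 2: 2.1.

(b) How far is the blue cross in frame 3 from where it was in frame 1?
0.9

The blue cross moved from (2.5, 3.3) to (2.5, 2.4), a distance of √(0.0² + 0.9²) ≈ 0.9.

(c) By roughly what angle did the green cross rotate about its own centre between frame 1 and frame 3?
32° counter-clockwise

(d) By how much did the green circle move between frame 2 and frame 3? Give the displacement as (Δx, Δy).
(0.4, 2.4)

The green circle was at (9.5, 4.3) in frame 2 and (9.9, 6.7) in frame 3.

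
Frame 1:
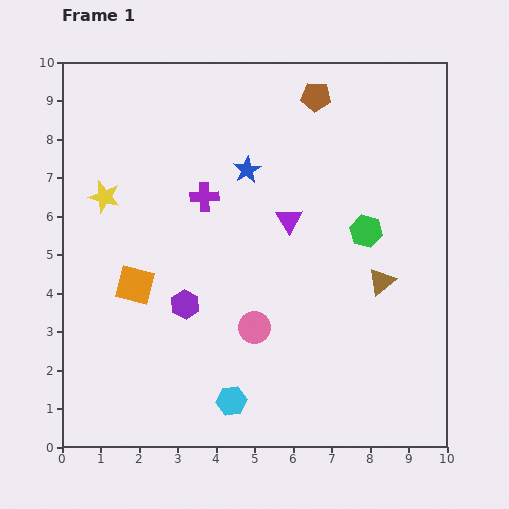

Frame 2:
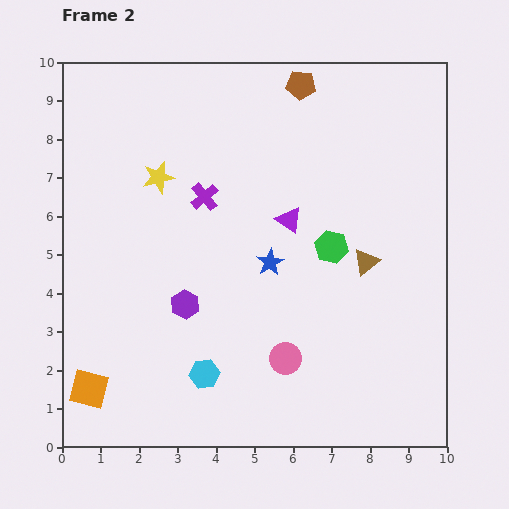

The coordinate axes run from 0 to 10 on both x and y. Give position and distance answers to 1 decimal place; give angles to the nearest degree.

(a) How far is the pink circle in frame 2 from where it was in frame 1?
1.1

The pink circle moved from (5.0, 3.1) to (5.8, 2.3), a distance of √(0.8² + 0.8²) ≈ 1.1.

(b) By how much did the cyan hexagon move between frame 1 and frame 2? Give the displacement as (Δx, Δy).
(-0.7, 0.7)

The cyan hexagon was at (4.4, 1.2) in frame 1 and (3.7, 1.9) in frame 2.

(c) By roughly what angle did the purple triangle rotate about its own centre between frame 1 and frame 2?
23° counter-clockwise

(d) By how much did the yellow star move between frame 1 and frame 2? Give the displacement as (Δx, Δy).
(1.4, 0.5)

The yellow star was at (1.1, 6.5) in frame 1 and (2.5, 7.0) in frame 2.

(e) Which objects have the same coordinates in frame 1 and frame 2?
the purple hexagon, the purple cross, the purple triangle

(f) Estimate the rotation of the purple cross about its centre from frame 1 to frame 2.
38° counter-clockwise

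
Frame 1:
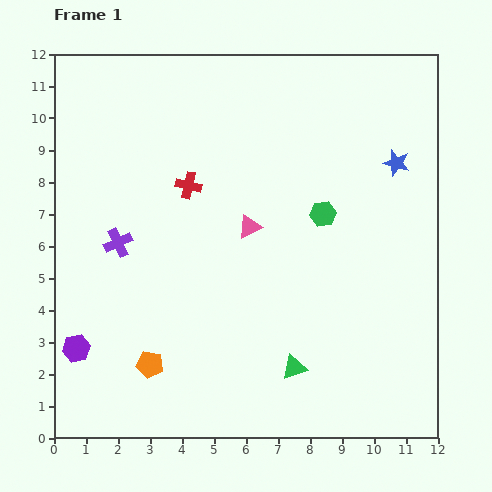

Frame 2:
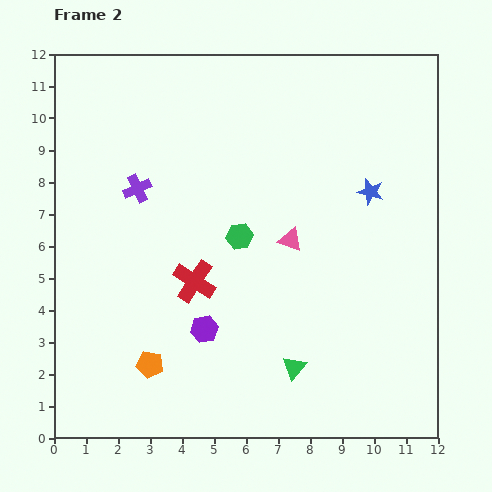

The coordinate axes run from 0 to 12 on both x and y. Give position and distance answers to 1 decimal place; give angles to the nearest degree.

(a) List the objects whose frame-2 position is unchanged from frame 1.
the orange pentagon, the green triangle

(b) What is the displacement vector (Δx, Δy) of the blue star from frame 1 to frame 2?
(-0.8, -0.9)

The blue star was at (10.7, 8.6) in frame 1 and (9.9, 7.7) in frame 2.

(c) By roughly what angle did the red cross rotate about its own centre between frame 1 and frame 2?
20° clockwise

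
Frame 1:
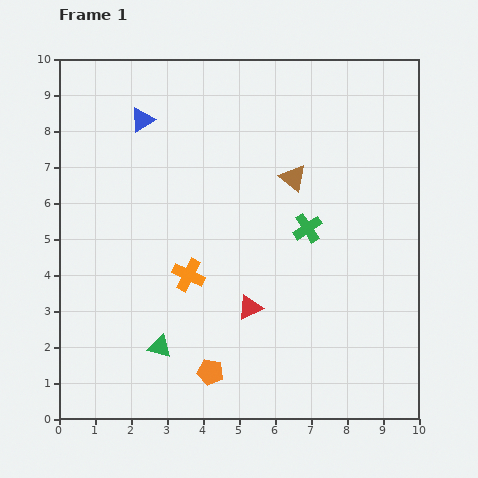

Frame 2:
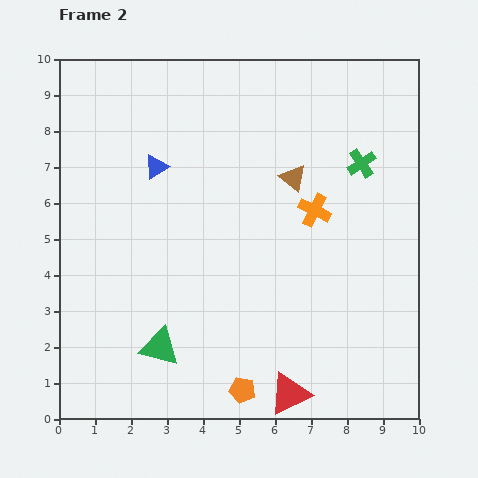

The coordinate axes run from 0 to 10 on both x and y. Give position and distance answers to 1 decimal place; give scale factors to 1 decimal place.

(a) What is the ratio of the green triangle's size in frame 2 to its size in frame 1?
1.7×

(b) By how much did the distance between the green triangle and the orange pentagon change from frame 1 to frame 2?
+1.0

Distance in frame 1: 1.6. Distance in frame 2: 2.6.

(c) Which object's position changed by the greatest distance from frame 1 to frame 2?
the orange cross

(moved 3.9; next 2.6)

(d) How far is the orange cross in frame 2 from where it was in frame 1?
3.9

The orange cross moved from (3.6, 4.0) to (7.1, 5.8), a distance of √(3.5² + 1.8²) ≈ 3.9.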